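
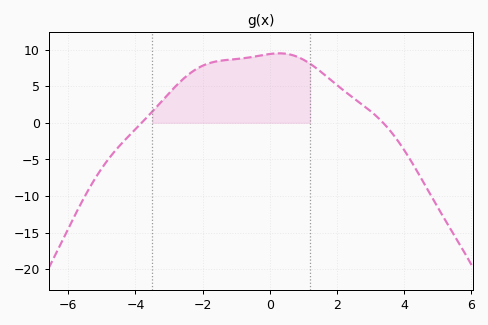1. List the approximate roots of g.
-3.8, 3.4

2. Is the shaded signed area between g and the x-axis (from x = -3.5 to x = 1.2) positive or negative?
positive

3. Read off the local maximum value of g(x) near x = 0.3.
9.5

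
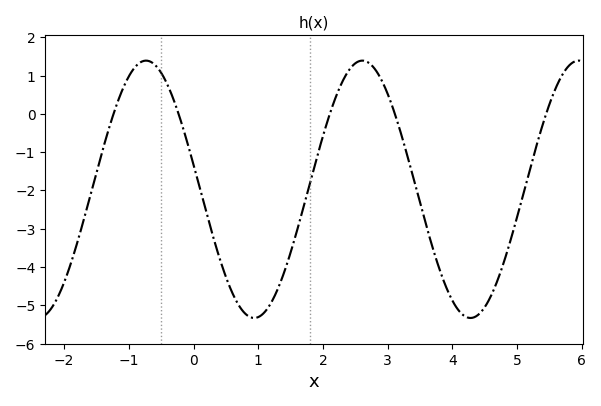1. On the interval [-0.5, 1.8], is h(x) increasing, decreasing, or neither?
neither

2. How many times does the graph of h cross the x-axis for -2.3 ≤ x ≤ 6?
5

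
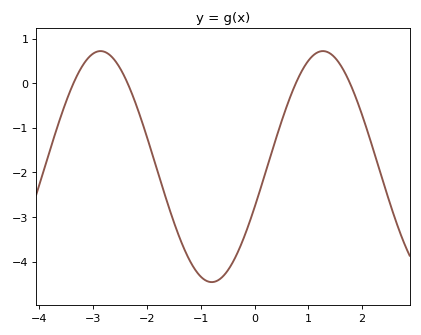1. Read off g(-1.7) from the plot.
-2.4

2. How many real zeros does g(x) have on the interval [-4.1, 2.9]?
4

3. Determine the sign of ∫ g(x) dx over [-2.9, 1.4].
negative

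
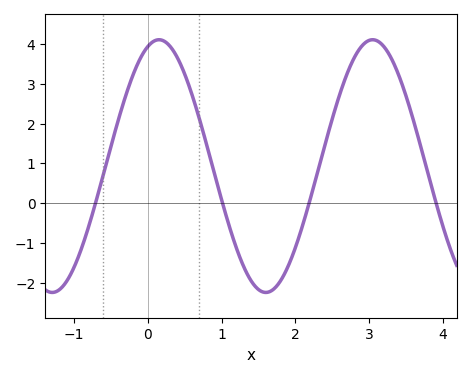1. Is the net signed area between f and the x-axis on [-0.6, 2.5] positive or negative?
positive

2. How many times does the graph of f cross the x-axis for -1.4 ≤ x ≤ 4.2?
4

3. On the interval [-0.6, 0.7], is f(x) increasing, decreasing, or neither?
neither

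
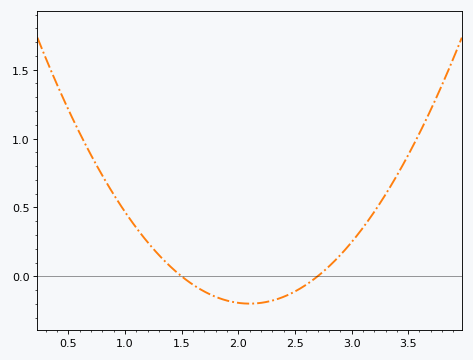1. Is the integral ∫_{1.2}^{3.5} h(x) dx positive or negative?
positive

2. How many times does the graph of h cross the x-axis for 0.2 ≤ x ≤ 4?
2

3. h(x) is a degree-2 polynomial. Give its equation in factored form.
y = 0.55(x - 1.5)(x - 2.7)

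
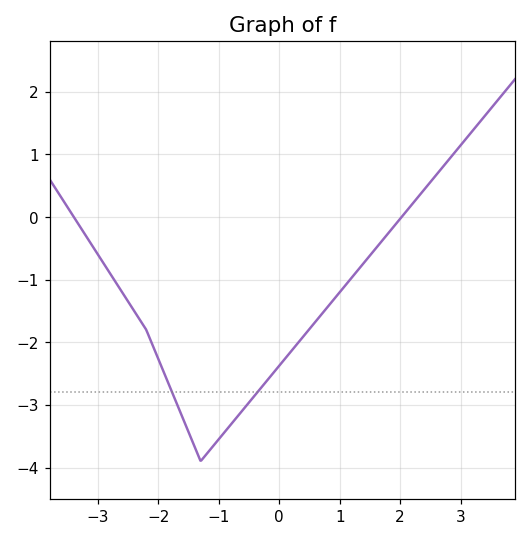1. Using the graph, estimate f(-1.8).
-2.7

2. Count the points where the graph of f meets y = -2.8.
2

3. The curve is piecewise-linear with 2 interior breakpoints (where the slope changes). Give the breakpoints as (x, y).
(-2.2, -1.8); (-1.3, -3.9)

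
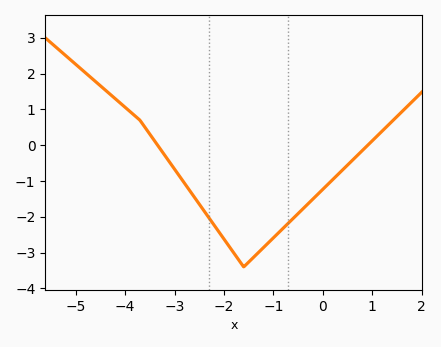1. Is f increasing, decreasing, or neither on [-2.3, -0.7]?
neither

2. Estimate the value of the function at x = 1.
0.122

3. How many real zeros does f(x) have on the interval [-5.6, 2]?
2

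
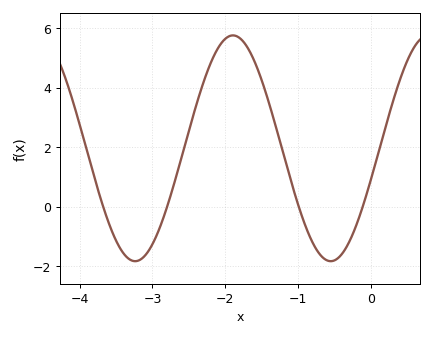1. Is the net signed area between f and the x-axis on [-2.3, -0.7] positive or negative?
positive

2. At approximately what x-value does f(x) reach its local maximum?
-1.9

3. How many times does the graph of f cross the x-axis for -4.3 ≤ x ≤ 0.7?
4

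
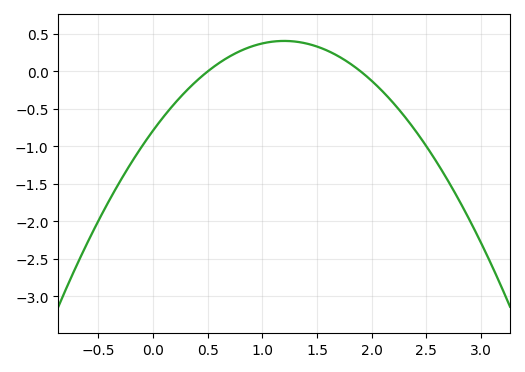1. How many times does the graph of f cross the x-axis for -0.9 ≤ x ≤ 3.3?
2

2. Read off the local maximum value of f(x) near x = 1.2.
0.407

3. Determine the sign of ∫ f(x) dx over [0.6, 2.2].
positive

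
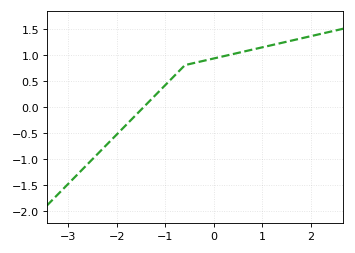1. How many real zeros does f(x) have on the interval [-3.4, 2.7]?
1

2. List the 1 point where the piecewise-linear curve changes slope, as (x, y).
(-0.6, 0.8)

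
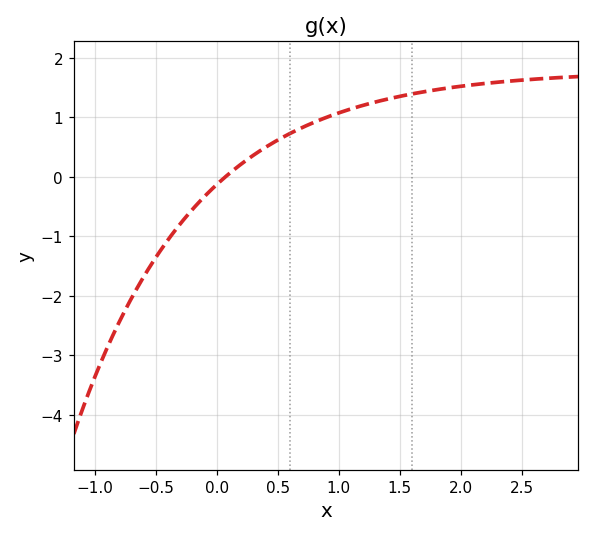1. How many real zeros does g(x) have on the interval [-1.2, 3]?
1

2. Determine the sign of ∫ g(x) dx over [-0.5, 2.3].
positive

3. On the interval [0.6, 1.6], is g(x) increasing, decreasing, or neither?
increasing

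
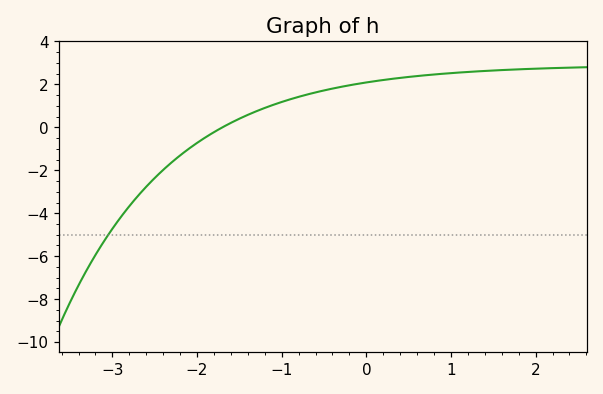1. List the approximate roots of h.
-1.7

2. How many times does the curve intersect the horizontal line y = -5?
1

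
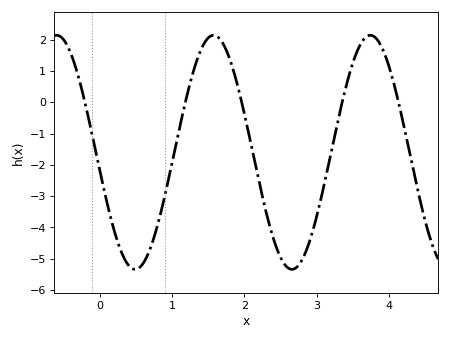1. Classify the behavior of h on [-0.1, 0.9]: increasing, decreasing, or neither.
neither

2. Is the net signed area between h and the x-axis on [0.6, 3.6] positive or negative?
negative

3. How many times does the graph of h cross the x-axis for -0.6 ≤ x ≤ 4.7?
5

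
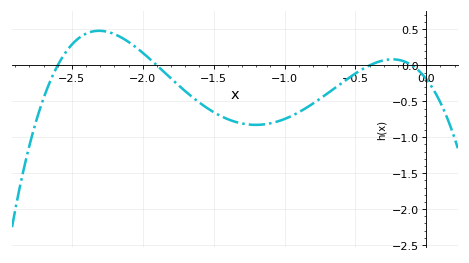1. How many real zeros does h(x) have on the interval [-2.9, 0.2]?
4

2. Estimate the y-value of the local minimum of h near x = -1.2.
-0.828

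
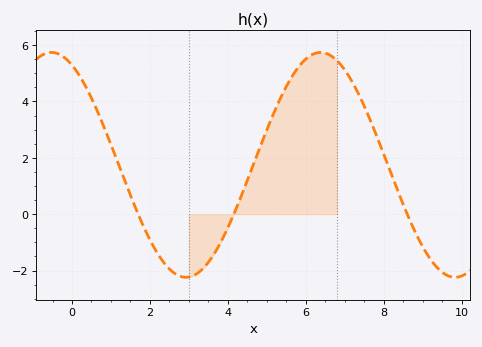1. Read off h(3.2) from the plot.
-2.12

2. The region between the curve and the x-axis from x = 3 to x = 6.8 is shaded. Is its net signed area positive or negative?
positive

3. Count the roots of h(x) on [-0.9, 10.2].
3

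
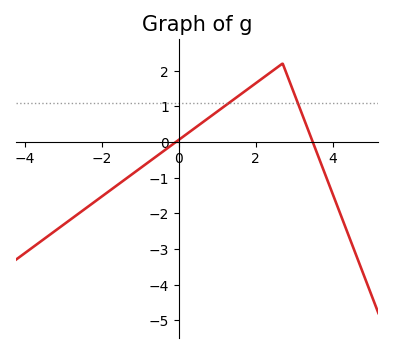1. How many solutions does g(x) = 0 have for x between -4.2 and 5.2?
2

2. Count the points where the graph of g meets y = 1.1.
2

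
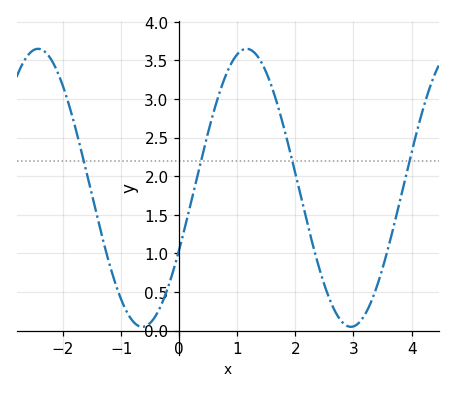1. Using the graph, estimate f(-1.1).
0.6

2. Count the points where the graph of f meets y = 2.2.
4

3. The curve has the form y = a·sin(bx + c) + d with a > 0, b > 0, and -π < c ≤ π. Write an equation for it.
y = 1.8sin(1.8x - 0.46) + 1.85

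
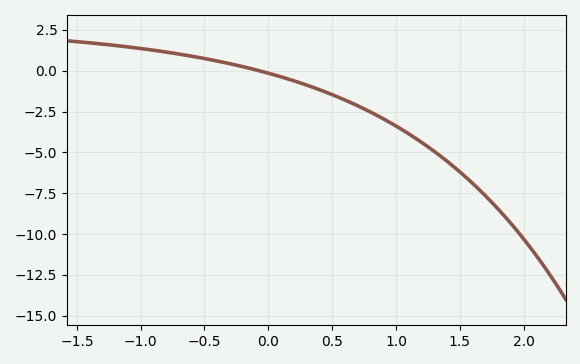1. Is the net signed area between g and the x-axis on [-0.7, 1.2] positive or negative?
negative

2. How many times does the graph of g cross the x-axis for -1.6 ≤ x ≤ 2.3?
1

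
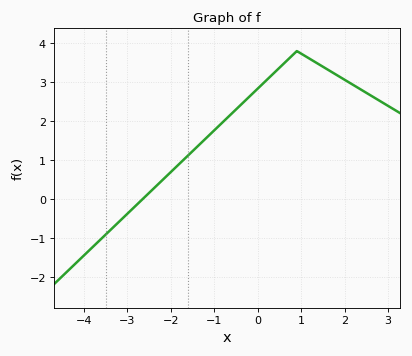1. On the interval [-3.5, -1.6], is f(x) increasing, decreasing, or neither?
increasing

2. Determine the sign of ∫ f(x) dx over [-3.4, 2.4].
positive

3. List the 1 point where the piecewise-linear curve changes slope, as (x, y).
(0.9, 3.8)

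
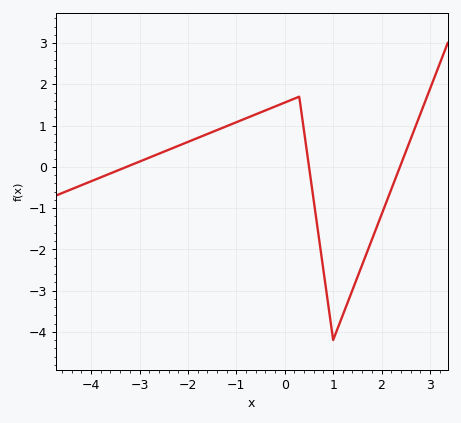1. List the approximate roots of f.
-3.2, 0.6, 2.4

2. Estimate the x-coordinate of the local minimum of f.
1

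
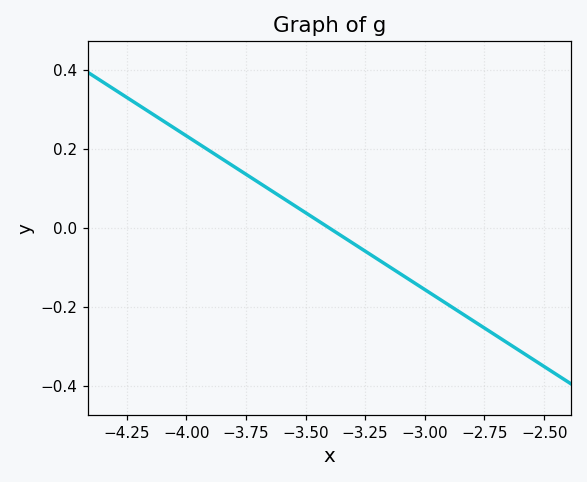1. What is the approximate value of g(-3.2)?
-0.078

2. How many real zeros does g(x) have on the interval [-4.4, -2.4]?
1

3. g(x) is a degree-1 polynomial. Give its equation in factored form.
y = -0.39(x + 3.4)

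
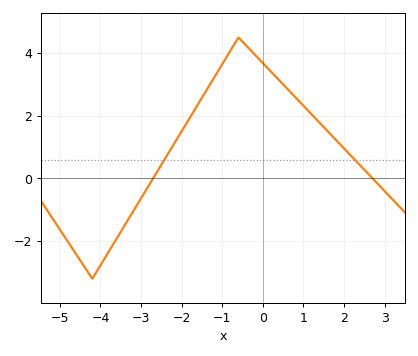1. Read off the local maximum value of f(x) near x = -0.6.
4.5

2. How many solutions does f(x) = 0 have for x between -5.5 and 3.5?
2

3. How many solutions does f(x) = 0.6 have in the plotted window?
2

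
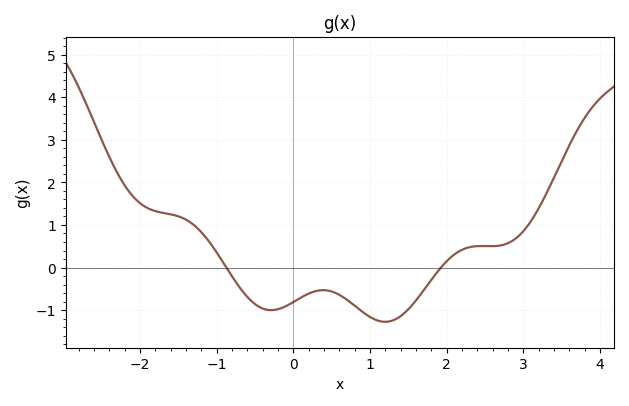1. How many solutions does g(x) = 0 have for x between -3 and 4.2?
2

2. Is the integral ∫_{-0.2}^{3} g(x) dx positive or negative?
negative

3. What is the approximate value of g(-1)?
0.4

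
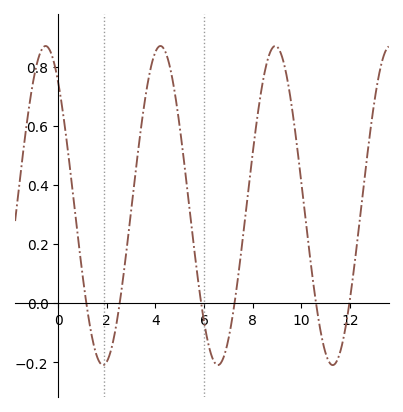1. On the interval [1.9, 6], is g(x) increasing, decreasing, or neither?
neither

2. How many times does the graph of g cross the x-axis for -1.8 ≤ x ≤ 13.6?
6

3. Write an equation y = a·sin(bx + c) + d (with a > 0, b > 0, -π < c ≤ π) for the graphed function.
y = 0.54sin(1.3x + 2.3) + 0.33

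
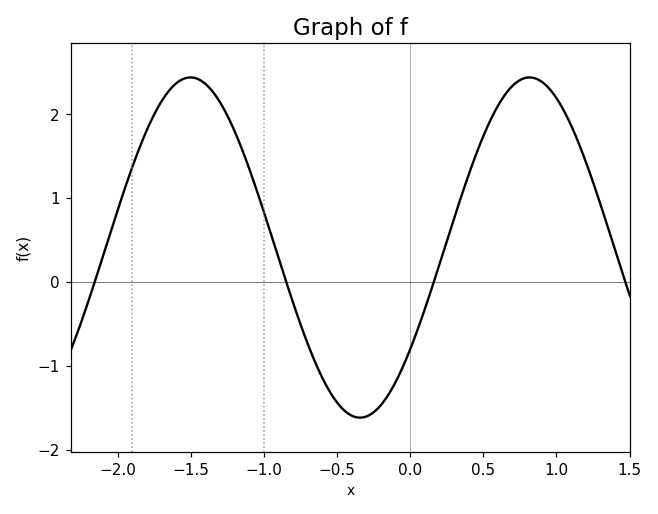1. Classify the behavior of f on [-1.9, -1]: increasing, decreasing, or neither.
neither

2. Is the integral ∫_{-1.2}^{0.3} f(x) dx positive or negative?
negative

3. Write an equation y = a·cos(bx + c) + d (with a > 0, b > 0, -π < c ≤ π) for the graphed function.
y = 2.03cos(2.7x - 2.2) + 0.41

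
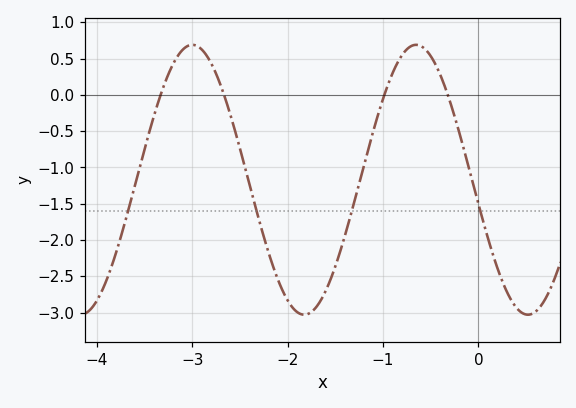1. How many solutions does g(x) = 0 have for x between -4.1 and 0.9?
4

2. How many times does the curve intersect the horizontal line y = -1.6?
4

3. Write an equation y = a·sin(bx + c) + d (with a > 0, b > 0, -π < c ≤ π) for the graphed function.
y = 1.86sin(2.7x - 3) - 1.17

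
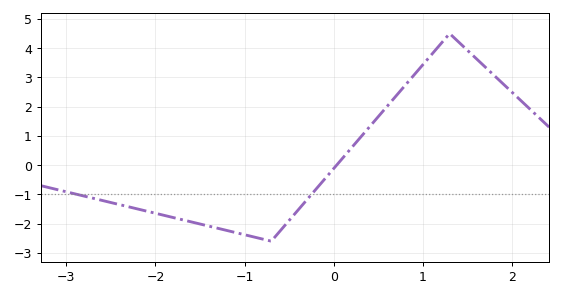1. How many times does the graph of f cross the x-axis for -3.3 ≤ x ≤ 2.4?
1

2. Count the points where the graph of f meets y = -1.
2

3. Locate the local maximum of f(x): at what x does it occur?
1.3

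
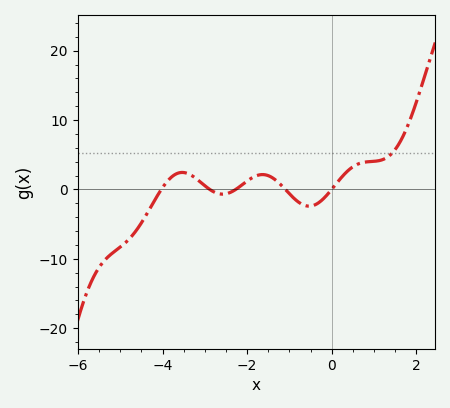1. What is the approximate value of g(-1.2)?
0.66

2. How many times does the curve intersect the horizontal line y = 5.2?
1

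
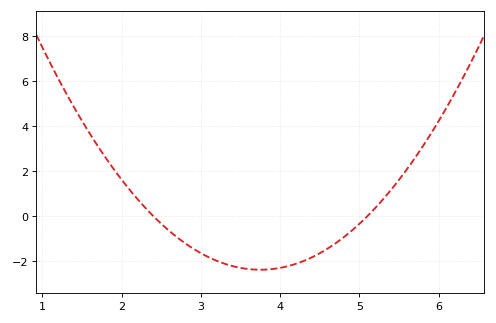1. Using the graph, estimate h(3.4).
-2.23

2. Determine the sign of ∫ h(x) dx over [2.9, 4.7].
negative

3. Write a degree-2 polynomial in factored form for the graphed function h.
y = 1.31(x - 2.4)(x - 5.1)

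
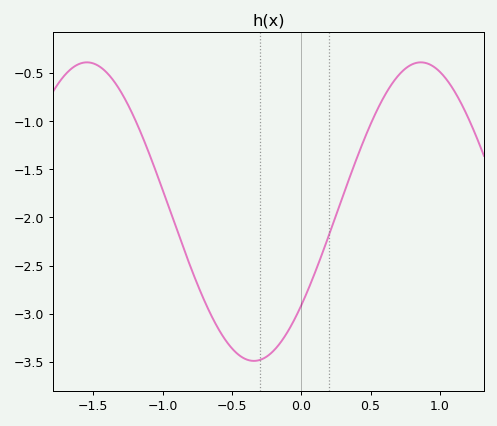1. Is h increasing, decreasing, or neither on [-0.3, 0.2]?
increasing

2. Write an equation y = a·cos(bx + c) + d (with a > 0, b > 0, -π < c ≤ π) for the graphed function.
y = 1.55cos(2.61x - 2.25) - 1.94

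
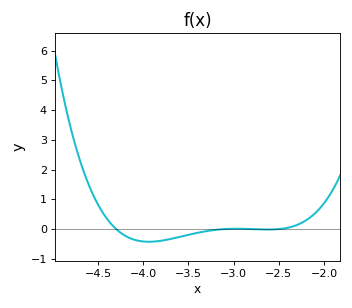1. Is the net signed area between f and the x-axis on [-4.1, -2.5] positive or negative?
negative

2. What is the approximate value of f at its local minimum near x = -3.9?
-0.4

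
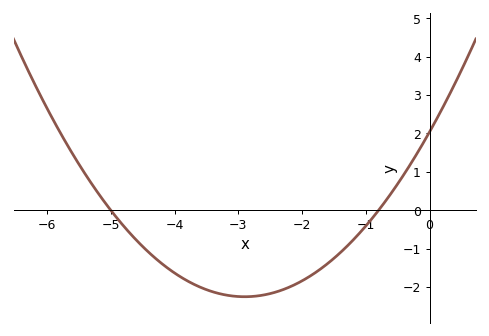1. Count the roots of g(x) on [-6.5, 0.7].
2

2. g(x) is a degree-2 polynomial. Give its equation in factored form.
y = 0.51(x + 5)(x + 0.8)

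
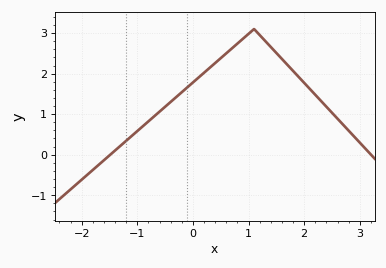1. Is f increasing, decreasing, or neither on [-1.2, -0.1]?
increasing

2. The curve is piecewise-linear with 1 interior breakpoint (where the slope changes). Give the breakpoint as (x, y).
(1.1, 3.1)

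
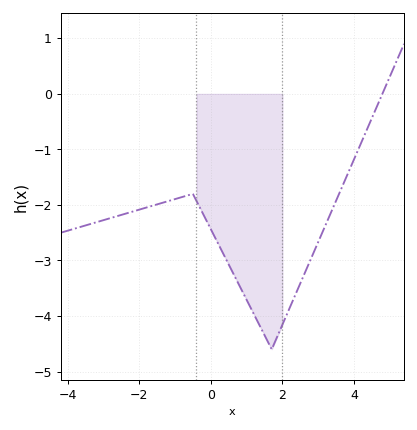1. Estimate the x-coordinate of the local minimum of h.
1.7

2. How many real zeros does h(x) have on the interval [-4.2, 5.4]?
1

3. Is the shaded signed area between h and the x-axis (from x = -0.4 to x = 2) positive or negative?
negative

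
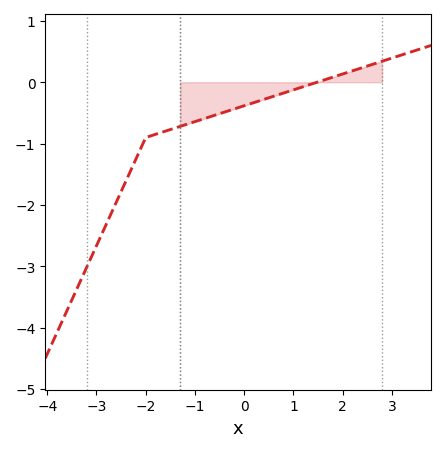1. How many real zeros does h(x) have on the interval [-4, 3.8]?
1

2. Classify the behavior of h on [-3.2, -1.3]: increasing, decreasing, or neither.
increasing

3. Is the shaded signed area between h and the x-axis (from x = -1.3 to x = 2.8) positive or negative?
negative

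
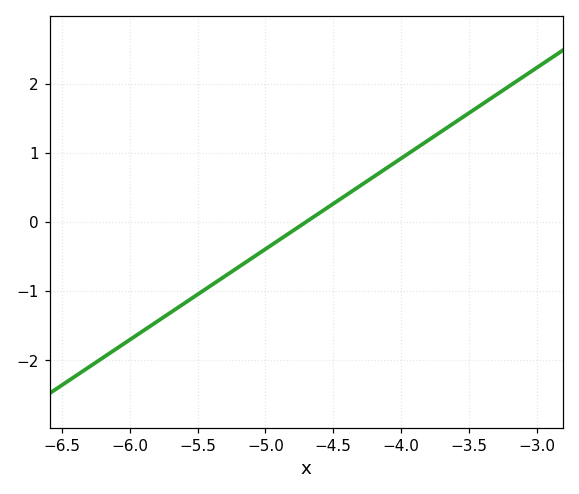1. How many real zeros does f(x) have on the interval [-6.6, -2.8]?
1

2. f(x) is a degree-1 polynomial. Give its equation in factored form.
y = 1.31(x + 4.7)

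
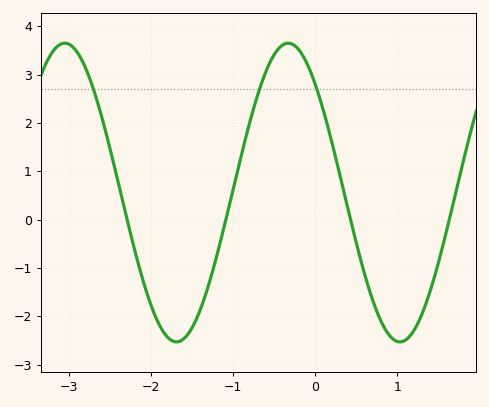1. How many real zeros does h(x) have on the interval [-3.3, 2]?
4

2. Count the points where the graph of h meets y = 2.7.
3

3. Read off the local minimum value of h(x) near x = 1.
-2.53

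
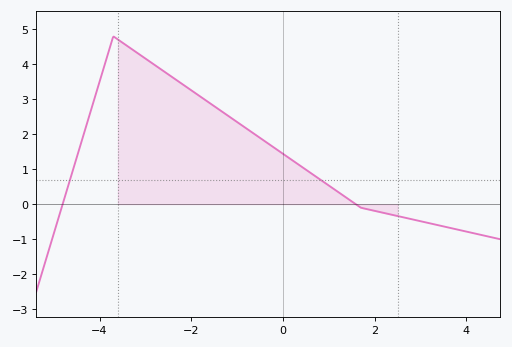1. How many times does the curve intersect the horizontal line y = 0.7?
2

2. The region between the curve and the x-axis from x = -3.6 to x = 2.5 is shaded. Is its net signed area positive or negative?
positive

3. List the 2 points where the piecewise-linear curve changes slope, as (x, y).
(-3.7, 4.8); (1.7, -0.1)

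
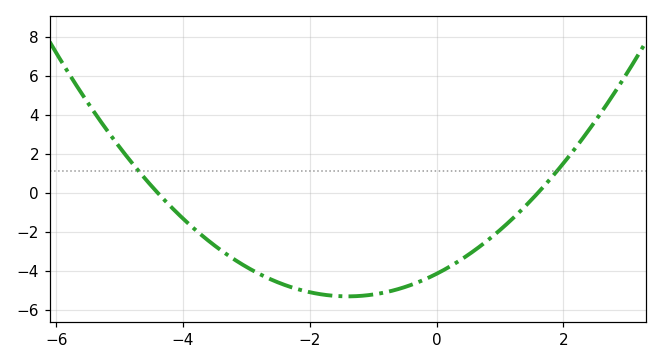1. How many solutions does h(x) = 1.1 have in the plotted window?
2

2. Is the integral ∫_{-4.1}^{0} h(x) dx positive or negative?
negative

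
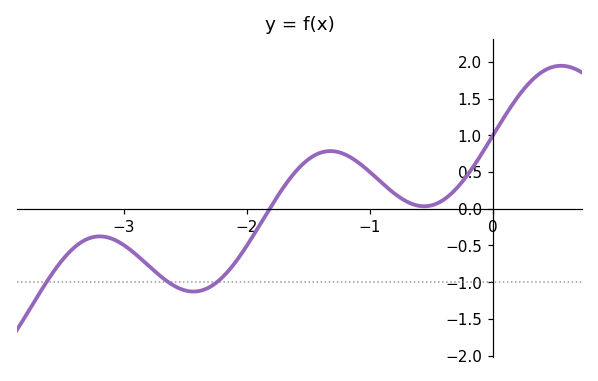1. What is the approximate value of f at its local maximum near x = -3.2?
-0.376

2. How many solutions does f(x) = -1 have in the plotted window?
3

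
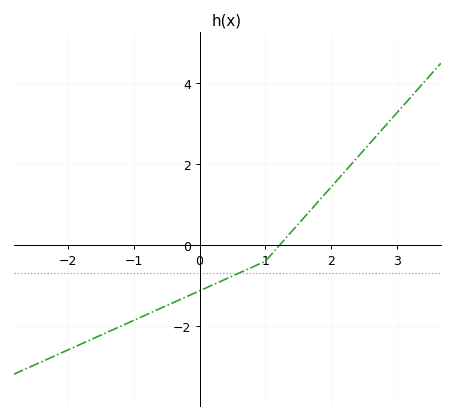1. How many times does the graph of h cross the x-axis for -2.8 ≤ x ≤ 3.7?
1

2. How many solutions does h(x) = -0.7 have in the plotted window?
1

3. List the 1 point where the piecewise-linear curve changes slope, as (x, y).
(1, -0.4)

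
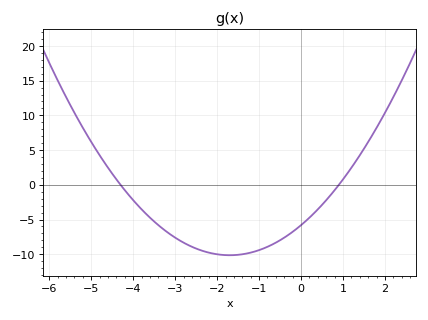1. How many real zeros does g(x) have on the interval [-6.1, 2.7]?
2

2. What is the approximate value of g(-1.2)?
-10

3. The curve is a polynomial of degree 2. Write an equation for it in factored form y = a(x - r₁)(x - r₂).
y = 1.5(x + 4.3)(x - 0.9)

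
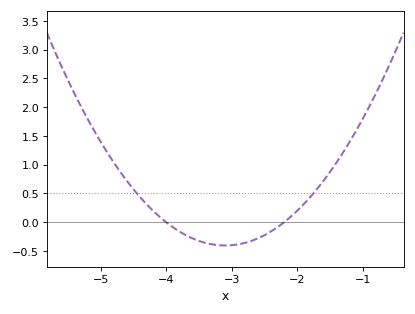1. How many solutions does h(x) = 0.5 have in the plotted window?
2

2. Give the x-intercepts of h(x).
-4, -2.2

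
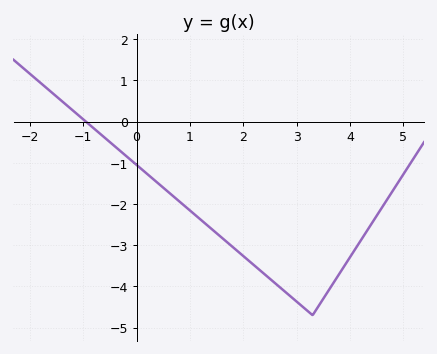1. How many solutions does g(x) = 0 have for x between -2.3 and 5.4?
1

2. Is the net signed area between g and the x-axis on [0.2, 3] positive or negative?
negative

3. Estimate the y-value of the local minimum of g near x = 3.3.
-4.7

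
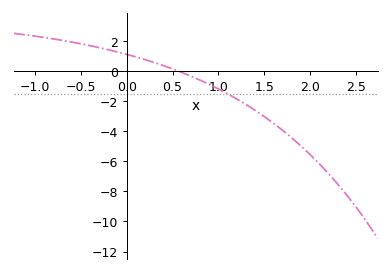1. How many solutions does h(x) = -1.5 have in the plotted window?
1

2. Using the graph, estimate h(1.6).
-3.45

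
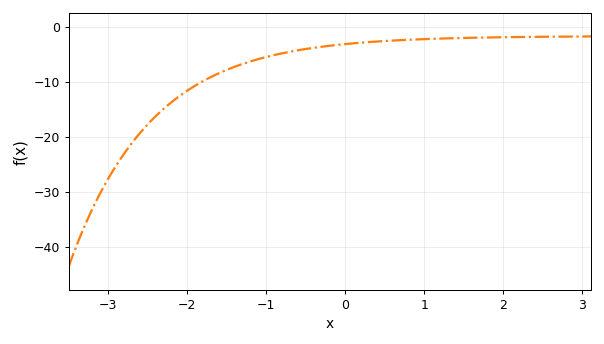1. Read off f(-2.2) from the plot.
-14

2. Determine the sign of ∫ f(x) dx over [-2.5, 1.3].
negative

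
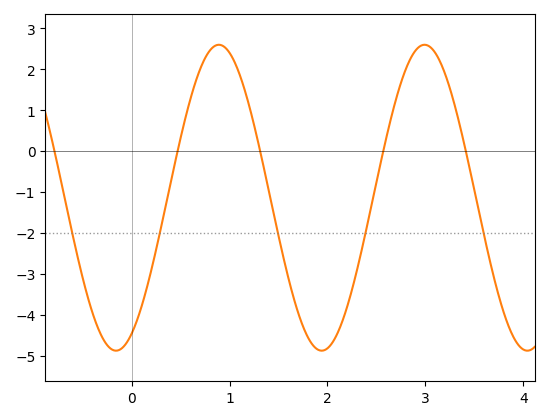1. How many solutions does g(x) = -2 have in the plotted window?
5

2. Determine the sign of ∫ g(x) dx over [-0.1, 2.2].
negative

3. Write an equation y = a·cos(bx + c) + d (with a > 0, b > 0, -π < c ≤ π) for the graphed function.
y = 3.74cos(2.99x - 2.66) - 1.14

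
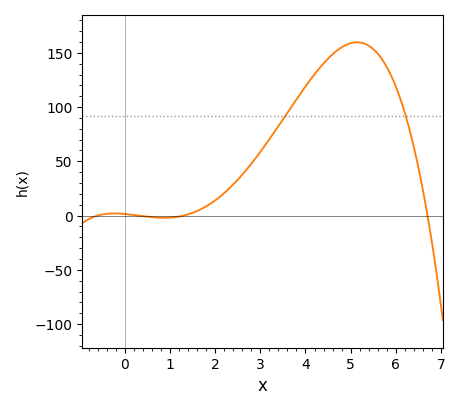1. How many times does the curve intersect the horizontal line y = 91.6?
2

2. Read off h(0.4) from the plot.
0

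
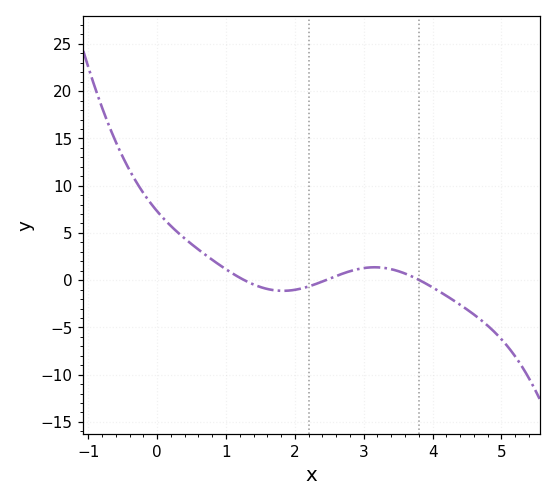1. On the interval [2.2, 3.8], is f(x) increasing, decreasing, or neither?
neither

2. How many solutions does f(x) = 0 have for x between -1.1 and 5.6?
3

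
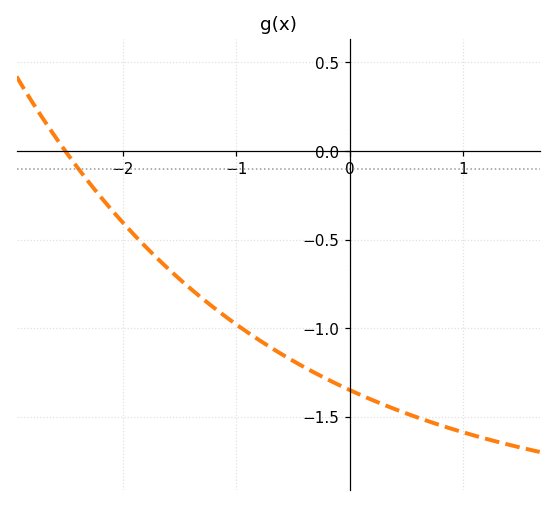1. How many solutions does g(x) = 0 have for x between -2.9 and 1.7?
1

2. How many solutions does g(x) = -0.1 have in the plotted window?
1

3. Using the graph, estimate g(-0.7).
-1.11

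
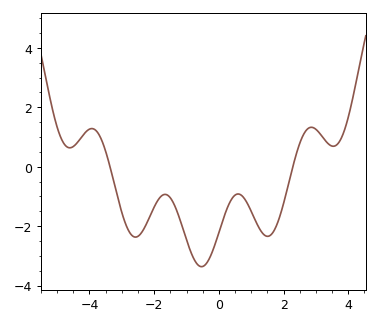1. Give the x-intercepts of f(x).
-3.4, 2.2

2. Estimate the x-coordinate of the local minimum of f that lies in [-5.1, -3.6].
-4.6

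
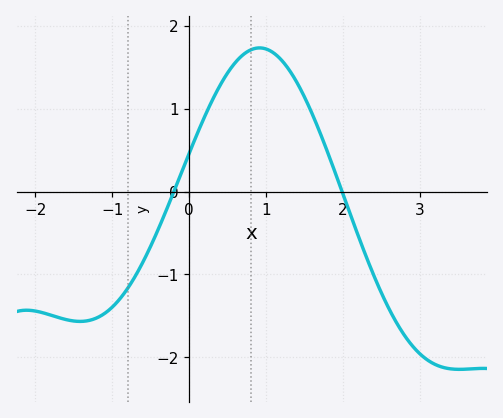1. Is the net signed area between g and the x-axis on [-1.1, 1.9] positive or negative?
positive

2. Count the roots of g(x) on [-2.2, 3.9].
2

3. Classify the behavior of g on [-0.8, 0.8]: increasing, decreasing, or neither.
increasing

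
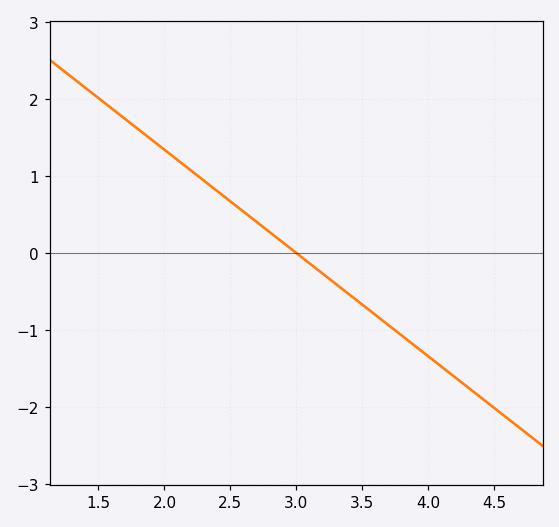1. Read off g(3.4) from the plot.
-0.536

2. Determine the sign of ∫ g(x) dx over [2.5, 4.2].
negative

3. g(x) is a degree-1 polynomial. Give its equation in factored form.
y = -1.34(x - 3)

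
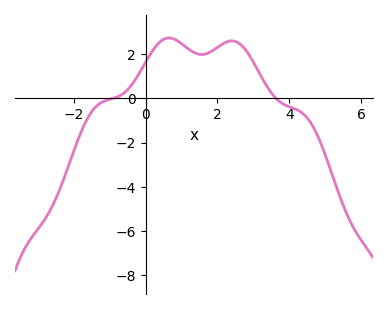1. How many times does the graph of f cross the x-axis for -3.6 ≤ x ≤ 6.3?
2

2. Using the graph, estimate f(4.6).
-1.12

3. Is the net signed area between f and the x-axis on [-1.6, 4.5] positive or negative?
positive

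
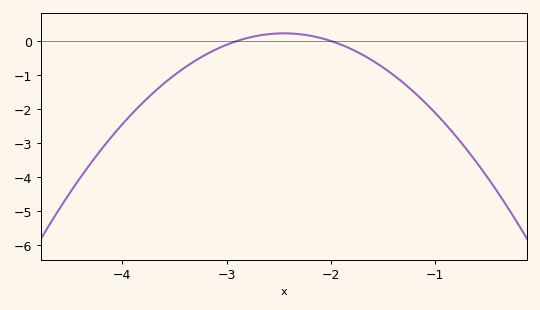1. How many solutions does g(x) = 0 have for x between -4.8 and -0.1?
2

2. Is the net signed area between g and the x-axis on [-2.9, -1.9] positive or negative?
positive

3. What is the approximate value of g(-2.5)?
0.222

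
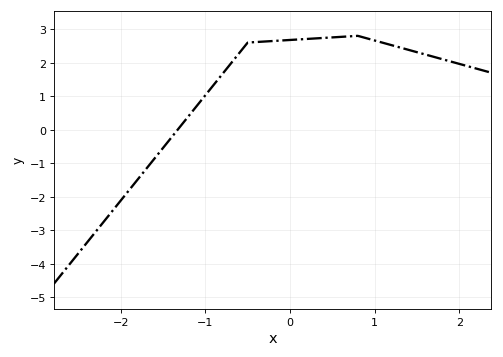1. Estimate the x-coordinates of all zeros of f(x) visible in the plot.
-1.3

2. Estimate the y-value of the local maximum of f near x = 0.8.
2.8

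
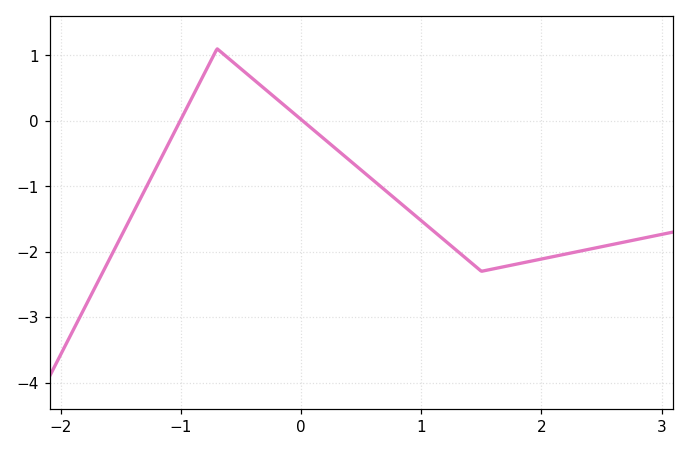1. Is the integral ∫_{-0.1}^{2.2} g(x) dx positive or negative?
negative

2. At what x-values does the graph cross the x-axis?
-1.01, 0.012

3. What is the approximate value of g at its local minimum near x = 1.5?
-2.3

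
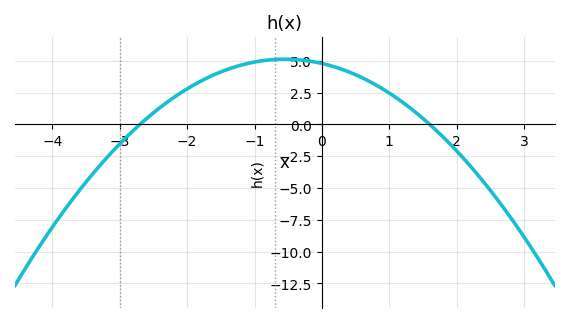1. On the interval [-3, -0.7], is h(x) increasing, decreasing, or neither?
increasing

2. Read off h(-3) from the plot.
-1.5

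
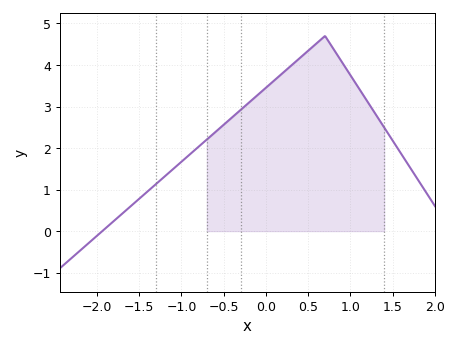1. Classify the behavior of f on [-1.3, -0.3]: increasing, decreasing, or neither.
increasing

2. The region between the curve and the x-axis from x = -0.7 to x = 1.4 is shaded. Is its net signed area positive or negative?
positive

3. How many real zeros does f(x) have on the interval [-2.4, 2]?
1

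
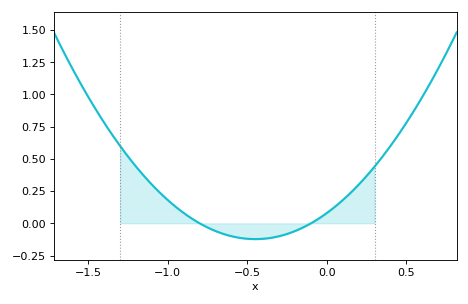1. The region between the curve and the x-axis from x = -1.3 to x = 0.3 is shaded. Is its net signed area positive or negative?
positive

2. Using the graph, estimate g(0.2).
0.3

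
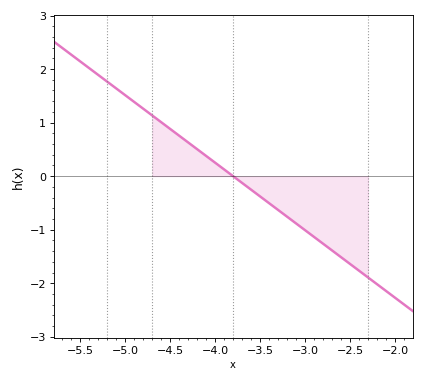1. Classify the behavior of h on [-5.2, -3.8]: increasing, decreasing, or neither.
decreasing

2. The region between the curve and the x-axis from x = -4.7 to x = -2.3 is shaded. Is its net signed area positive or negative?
negative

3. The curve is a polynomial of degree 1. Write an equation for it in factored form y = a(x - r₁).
y = -1.26(x + 3.8)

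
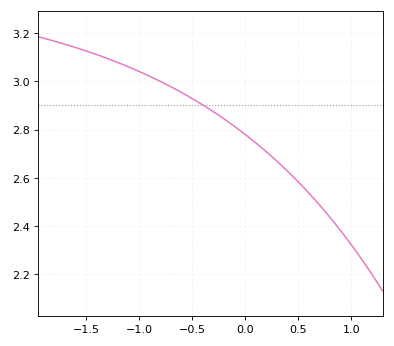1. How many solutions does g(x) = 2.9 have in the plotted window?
1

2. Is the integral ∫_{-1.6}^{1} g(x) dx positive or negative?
positive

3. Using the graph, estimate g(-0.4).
2.9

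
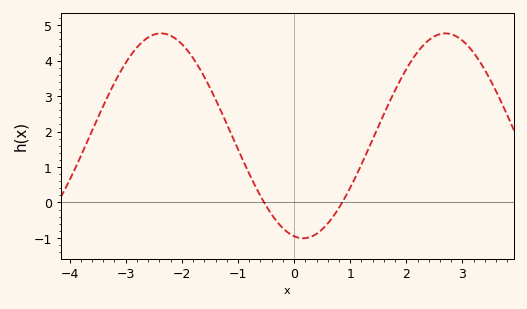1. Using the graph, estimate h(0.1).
-1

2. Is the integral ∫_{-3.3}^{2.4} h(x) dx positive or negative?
positive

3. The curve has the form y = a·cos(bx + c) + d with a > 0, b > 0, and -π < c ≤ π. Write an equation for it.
y = 2.89cos(1.24x + 2.94) + 1.88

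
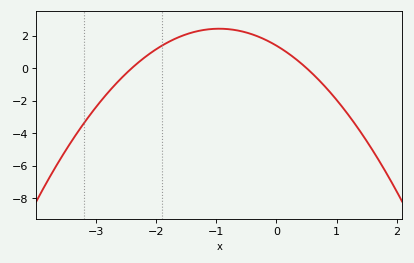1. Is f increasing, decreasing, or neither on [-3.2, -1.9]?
increasing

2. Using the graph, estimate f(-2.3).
0.322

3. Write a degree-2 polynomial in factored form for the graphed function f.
y = -1.15(x + 2.4)(x - 0.5)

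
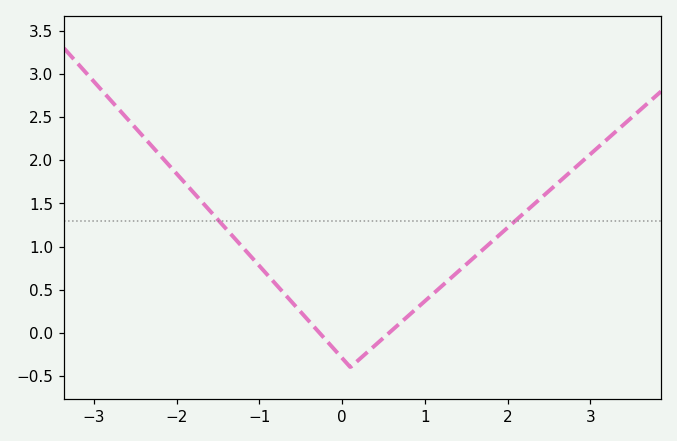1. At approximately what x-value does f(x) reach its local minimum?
0.099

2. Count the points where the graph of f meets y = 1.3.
2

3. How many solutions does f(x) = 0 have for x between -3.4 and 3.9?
2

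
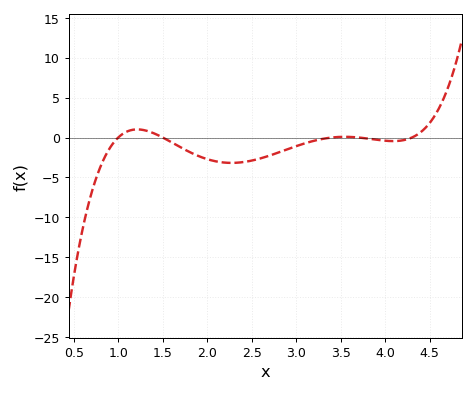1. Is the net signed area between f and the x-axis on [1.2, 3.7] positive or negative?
negative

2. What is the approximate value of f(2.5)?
-3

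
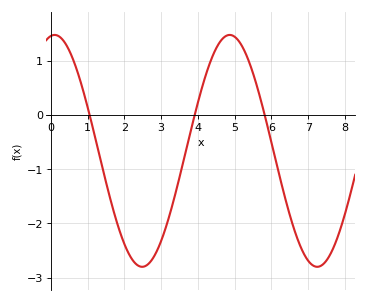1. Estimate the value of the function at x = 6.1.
-0.784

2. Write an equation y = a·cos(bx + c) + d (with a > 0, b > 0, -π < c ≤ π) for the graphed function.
y = 2.14cos(1.32x - 0.14) - 0.66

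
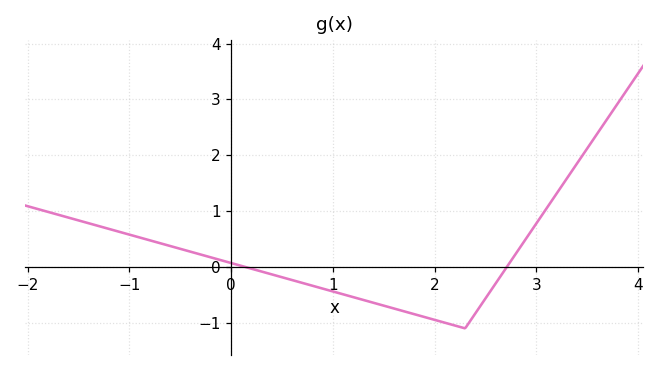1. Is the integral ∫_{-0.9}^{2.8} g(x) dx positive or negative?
negative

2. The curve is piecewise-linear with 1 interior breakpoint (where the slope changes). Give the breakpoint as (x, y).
(2.3, -1.1)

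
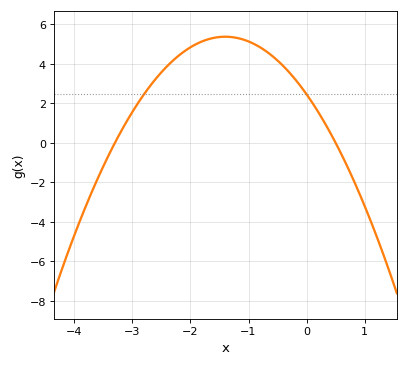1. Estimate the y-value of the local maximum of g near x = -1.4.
5.38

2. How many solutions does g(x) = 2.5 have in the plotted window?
2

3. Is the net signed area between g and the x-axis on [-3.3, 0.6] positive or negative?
positive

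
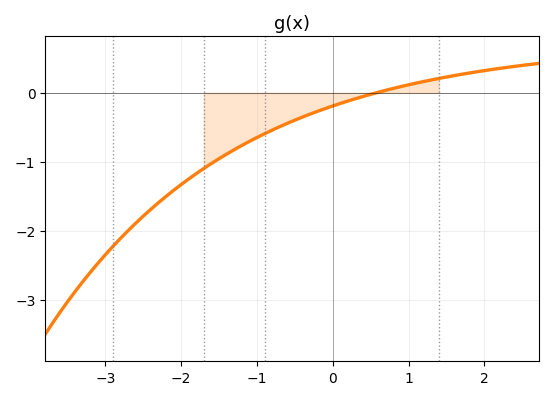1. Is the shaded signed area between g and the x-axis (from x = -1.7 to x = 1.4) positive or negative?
negative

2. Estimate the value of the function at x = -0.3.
-0.3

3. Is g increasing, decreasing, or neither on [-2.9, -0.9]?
increasing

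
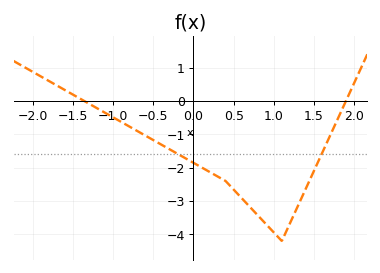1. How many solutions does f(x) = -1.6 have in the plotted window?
2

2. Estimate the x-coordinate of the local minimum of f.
1.1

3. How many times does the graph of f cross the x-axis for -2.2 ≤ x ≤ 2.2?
2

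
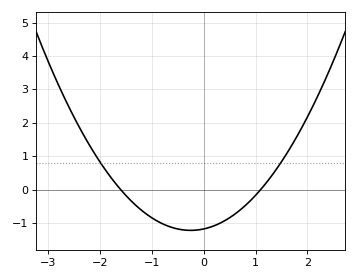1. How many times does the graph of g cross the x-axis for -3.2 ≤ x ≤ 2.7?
2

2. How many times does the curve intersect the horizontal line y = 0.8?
2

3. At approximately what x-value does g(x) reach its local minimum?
-0.2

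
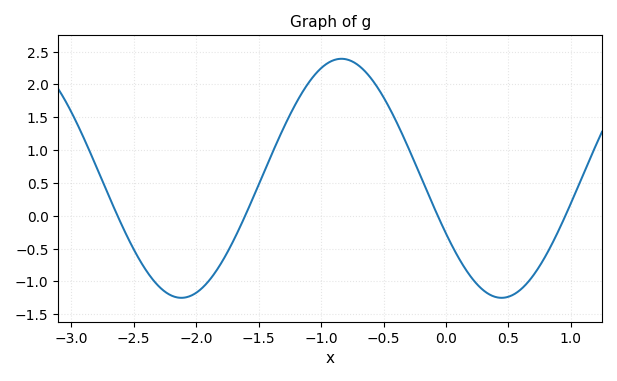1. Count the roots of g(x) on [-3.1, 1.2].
4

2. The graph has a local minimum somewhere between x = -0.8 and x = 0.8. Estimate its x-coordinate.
0.444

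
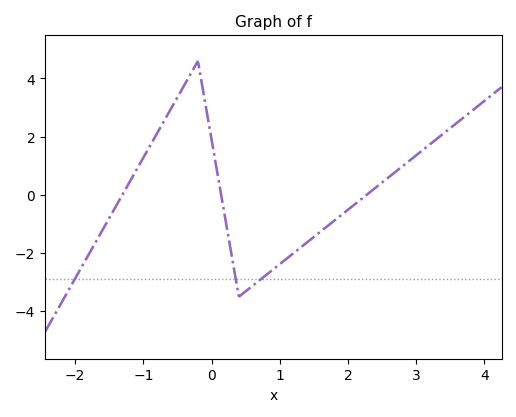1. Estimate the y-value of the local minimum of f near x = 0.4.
-3.4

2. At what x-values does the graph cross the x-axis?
-1.3, 0.1, 2.3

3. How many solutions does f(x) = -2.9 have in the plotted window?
3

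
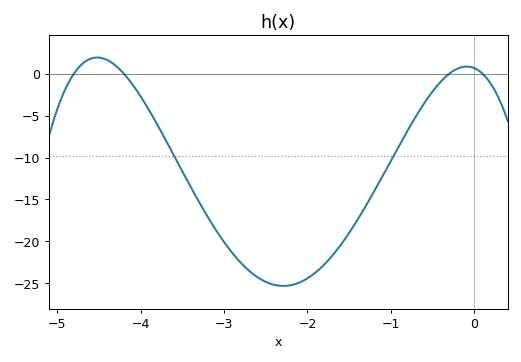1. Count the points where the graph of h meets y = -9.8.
2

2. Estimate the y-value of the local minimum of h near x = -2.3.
-25.5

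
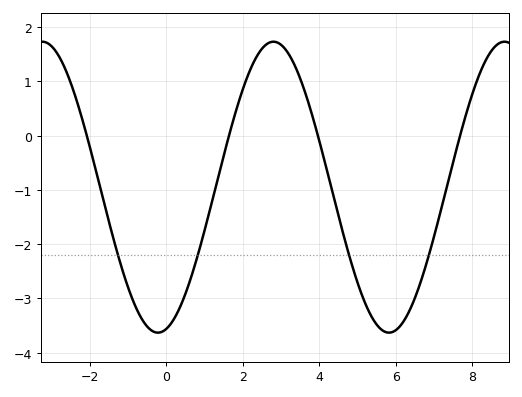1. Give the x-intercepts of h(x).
-2, 1.6, 4, 7.6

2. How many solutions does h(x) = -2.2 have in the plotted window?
4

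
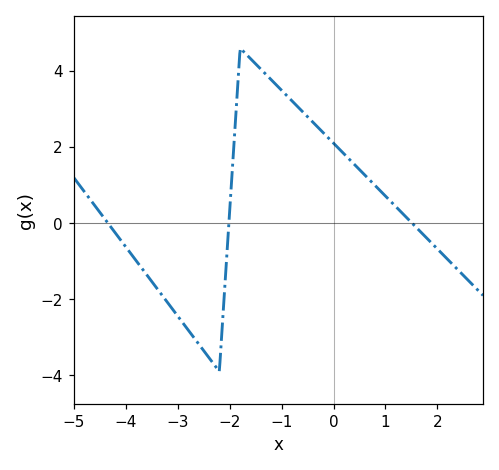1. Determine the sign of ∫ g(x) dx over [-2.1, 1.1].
positive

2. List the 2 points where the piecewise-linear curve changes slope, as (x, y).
(-2.2, -3.9); (-1.8, 4.6)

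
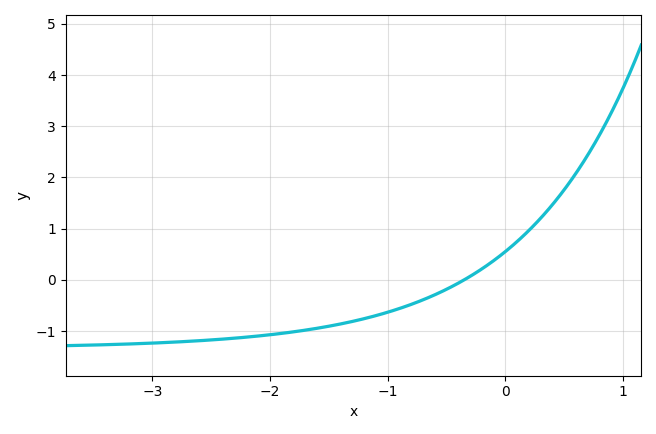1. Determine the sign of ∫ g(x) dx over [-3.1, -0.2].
negative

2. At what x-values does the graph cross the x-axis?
-0.35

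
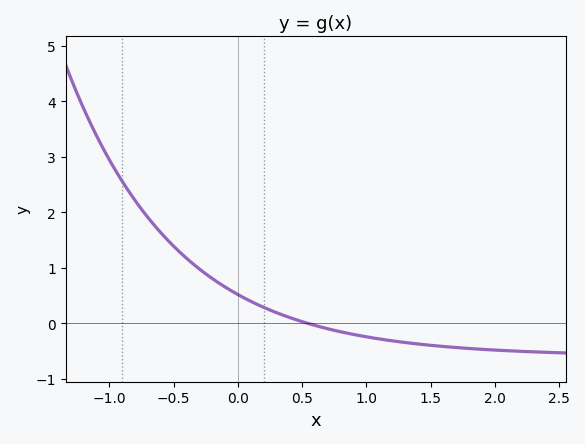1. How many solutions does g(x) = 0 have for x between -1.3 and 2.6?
1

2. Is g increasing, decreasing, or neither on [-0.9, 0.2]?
decreasing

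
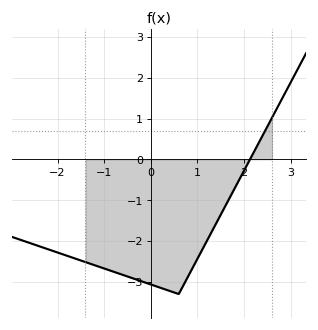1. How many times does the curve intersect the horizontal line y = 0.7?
1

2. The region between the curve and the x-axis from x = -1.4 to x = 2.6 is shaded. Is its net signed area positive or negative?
negative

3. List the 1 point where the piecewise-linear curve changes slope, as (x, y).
(0.6, -3.3)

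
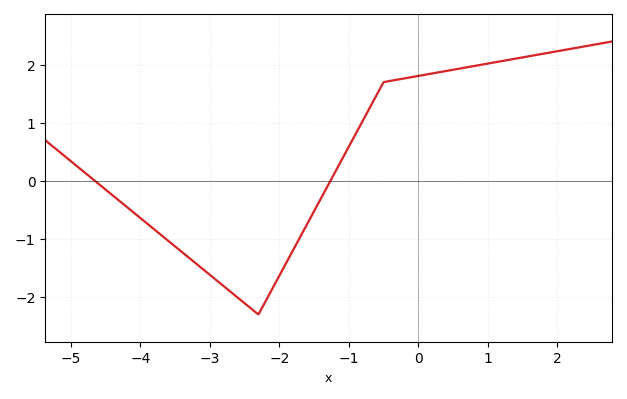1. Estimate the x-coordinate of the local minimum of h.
-2.2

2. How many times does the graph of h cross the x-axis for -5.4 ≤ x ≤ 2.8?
2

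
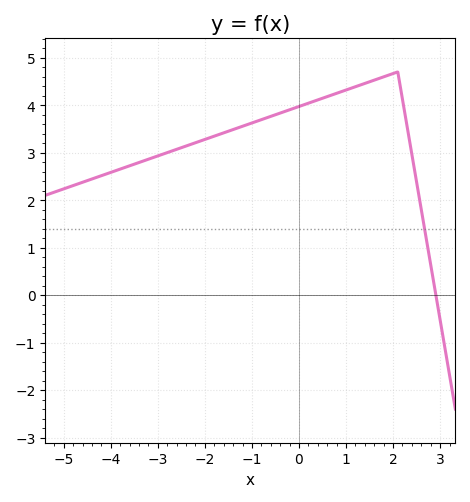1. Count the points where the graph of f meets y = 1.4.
1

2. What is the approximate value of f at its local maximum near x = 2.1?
4.7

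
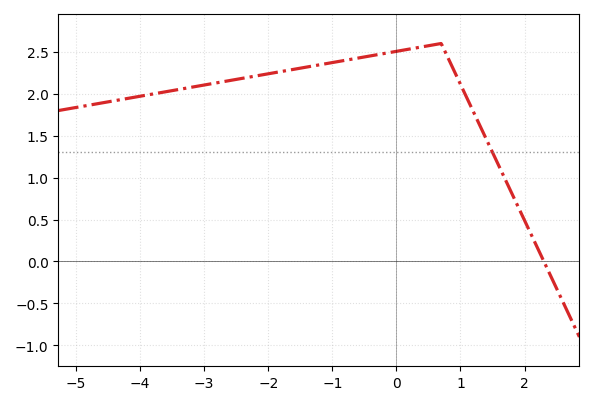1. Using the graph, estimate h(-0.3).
2.45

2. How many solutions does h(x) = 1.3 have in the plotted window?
1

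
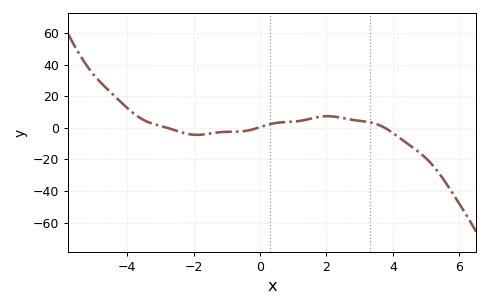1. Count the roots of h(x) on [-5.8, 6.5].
3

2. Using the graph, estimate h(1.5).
6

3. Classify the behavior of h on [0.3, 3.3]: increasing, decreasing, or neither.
neither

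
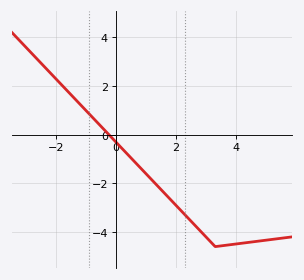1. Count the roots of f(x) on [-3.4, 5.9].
1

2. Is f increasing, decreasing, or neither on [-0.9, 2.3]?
decreasing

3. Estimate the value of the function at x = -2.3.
2.7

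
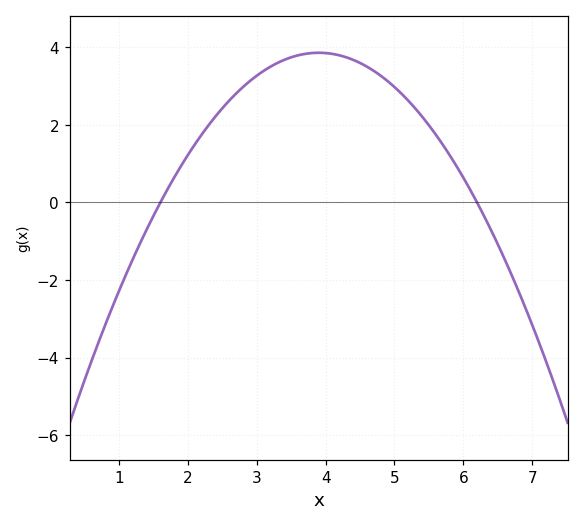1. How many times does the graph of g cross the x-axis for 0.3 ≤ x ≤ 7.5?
2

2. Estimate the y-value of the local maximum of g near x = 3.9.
3.8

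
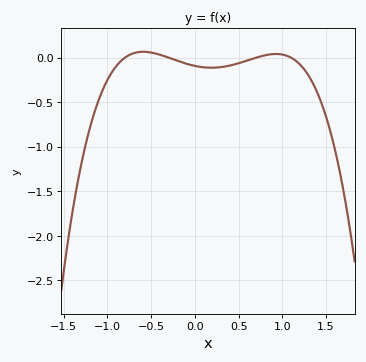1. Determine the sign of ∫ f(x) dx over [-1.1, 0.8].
negative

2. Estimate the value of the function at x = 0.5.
-0.062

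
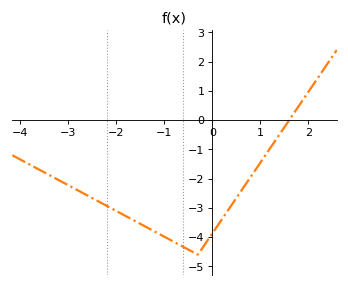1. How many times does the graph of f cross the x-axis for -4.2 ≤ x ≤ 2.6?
1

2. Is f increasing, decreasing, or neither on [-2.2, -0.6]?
decreasing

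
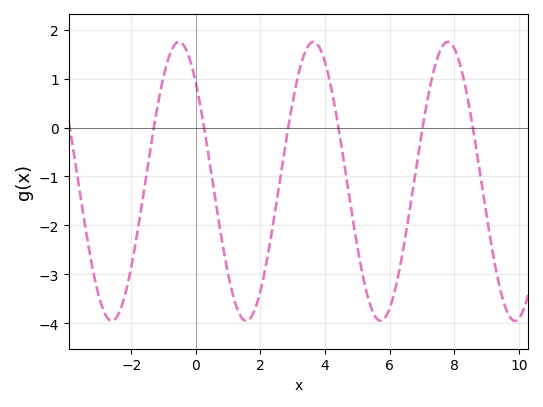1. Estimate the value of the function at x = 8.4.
0.651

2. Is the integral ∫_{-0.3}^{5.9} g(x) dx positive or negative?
negative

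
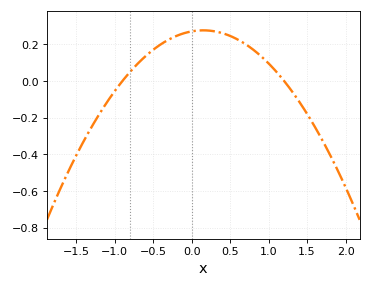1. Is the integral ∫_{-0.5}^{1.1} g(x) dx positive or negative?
positive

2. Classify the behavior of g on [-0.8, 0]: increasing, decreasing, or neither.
increasing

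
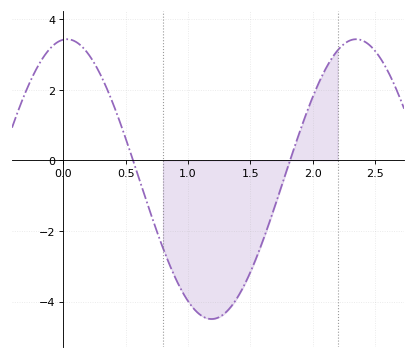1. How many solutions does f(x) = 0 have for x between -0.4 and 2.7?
2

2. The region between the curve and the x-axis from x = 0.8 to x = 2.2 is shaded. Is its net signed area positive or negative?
negative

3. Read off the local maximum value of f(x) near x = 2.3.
3.4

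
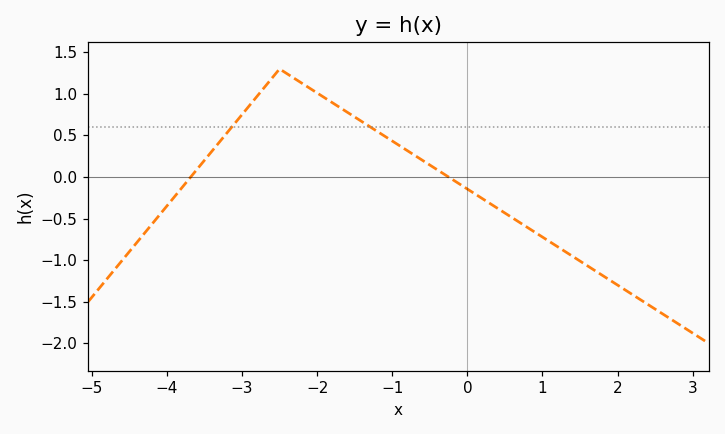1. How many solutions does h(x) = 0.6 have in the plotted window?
2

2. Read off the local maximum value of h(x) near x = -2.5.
1.3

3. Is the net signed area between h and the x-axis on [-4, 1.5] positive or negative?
positive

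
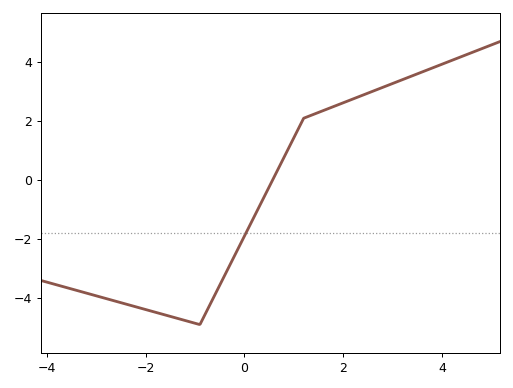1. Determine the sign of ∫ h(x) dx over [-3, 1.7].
negative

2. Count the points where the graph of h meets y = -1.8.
1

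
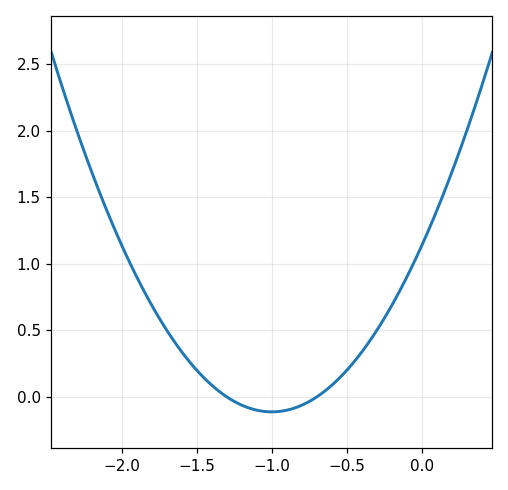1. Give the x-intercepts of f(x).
-1.3, -0.7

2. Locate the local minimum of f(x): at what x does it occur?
-1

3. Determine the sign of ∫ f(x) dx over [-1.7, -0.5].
positive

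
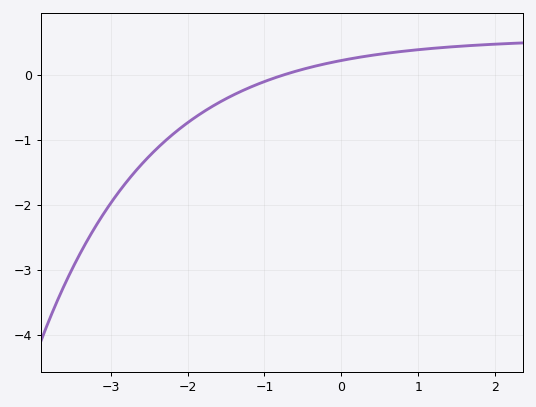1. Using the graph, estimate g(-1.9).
-0.7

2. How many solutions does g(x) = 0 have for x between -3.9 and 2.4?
1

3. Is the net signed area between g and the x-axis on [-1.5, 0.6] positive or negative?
positive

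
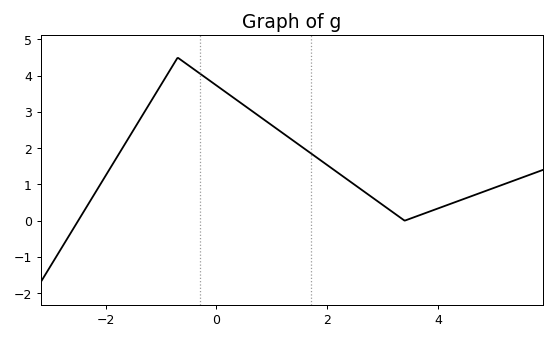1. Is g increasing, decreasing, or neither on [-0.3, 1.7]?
decreasing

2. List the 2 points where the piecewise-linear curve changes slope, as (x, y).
(-0.7, 4.5); (3.4, 0)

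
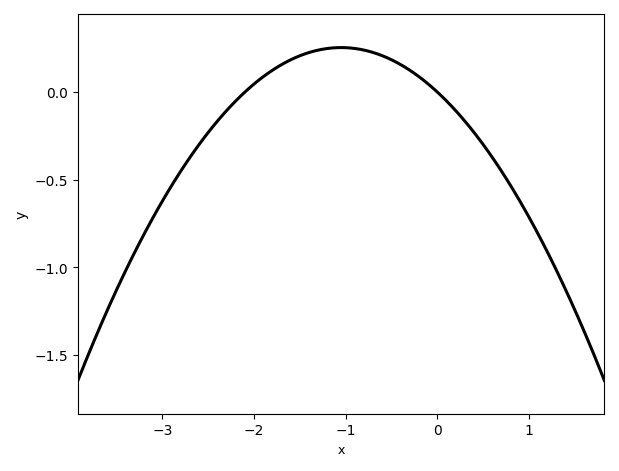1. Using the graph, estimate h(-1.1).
0.253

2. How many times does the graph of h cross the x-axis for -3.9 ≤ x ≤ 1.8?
2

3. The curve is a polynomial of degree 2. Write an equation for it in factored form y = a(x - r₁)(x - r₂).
y = -0.23(x + 2.1)(x - 0)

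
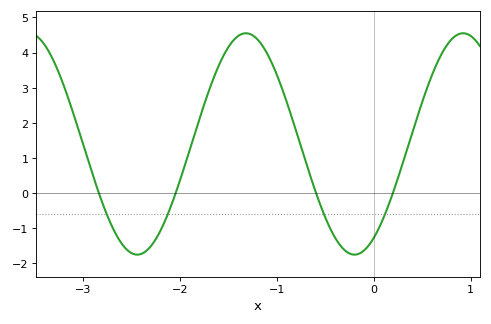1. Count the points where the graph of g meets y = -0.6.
4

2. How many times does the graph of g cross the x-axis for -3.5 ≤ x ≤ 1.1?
4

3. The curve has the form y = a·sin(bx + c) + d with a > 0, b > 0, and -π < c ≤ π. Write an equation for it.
y = 3.15sin(2.8x - 1.01) + 1.4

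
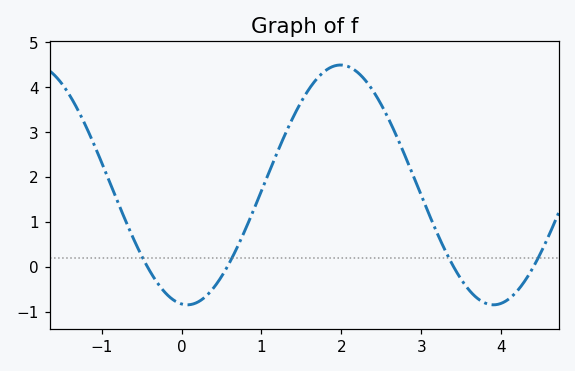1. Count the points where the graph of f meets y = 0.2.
4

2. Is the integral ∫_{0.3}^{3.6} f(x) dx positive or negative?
positive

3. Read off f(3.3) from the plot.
0.358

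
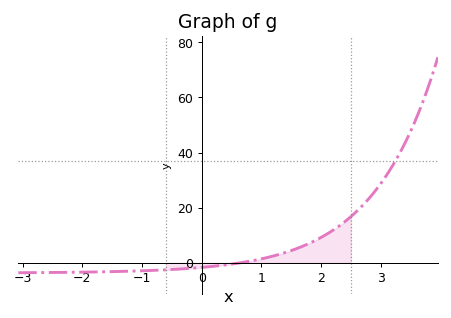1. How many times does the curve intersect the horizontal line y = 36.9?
1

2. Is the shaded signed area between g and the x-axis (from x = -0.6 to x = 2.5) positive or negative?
positive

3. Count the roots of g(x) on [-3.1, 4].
1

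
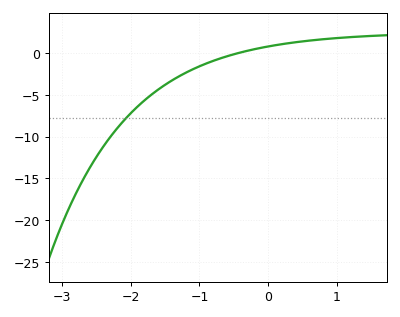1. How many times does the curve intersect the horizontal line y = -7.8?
1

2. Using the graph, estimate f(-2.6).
-13.5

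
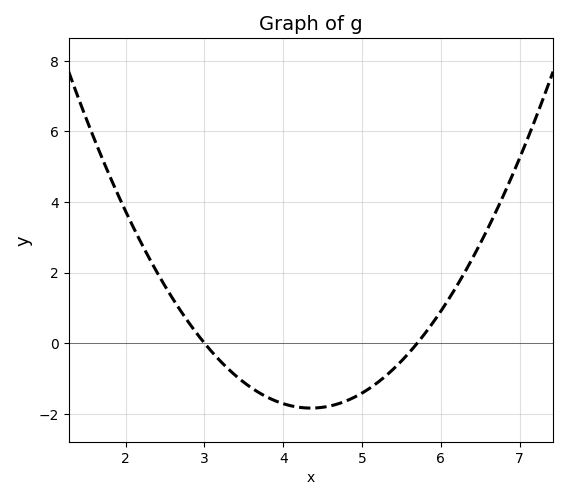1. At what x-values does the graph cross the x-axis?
3, 5.7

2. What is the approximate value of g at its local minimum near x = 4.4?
-1.84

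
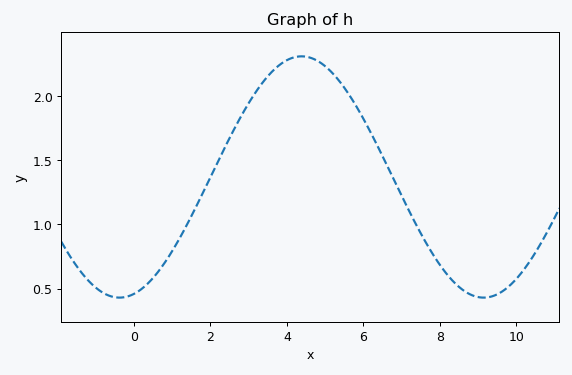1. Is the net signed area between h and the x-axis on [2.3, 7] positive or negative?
positive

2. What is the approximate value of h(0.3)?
0.522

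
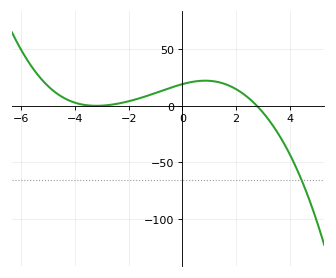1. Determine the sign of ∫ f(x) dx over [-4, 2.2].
positive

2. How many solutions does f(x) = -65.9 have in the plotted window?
1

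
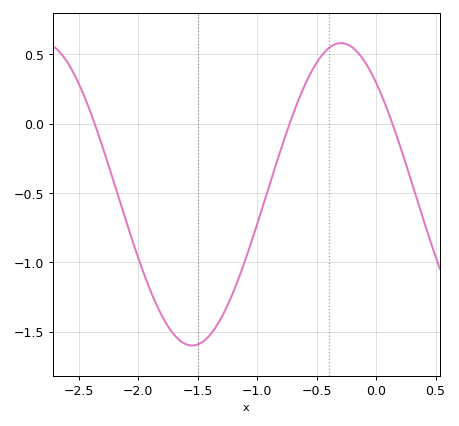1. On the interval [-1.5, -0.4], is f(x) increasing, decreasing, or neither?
increasing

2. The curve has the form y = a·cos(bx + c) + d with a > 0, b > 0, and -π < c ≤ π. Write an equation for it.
y = 1.09cos(2.51x + 0.74) - 0.51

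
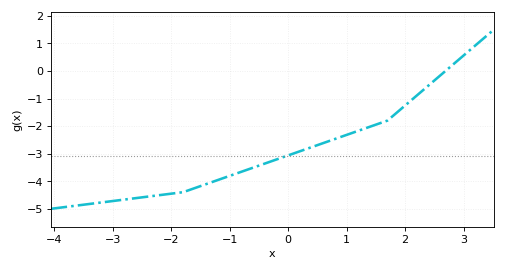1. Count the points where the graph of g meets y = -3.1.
1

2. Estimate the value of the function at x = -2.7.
-4.6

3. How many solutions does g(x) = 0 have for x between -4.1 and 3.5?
1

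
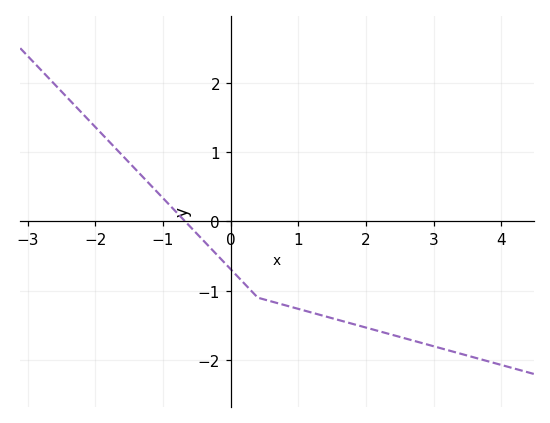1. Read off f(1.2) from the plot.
-1.32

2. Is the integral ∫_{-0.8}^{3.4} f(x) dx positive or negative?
negative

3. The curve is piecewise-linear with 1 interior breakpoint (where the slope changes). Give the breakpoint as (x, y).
(0.4, -1.1)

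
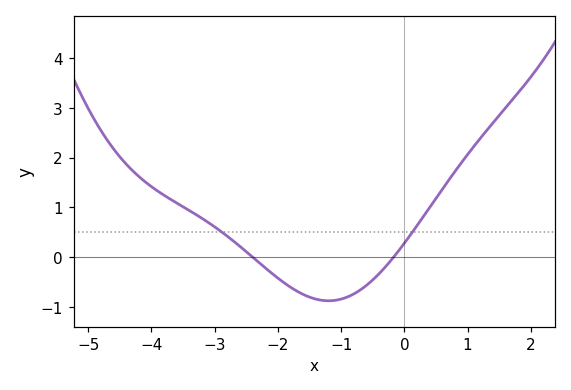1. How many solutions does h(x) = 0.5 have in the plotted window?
2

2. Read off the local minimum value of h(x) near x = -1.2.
-0.9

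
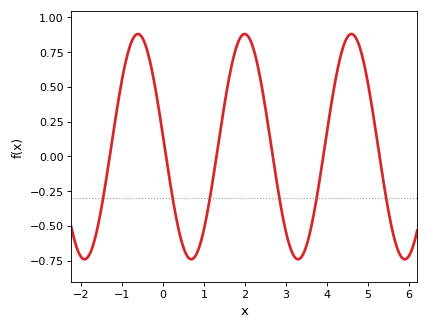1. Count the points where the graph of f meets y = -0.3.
6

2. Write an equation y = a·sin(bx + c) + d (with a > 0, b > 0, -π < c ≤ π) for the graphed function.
y = 0.81sin(2.41x + 3.05) + 0.07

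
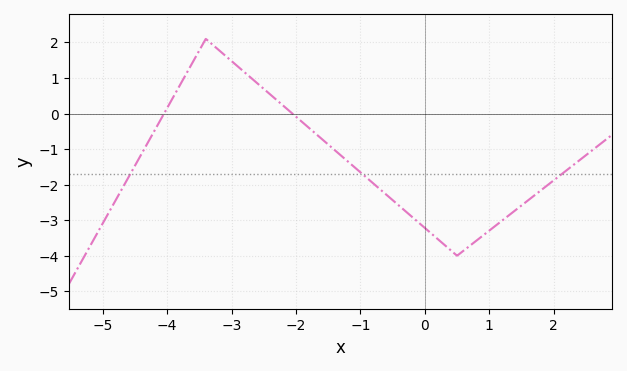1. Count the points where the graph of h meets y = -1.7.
3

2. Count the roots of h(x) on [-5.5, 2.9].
2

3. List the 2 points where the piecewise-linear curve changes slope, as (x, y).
(-3.4, 2.1); (0.5, -4)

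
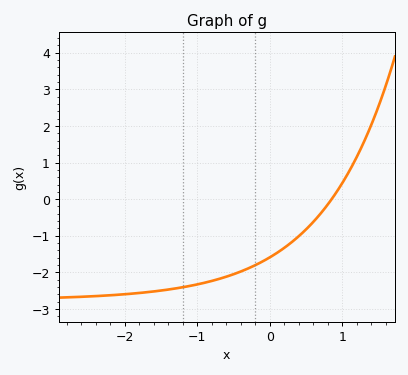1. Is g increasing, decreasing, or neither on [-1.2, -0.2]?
increasing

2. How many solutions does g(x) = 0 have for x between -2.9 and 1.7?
1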